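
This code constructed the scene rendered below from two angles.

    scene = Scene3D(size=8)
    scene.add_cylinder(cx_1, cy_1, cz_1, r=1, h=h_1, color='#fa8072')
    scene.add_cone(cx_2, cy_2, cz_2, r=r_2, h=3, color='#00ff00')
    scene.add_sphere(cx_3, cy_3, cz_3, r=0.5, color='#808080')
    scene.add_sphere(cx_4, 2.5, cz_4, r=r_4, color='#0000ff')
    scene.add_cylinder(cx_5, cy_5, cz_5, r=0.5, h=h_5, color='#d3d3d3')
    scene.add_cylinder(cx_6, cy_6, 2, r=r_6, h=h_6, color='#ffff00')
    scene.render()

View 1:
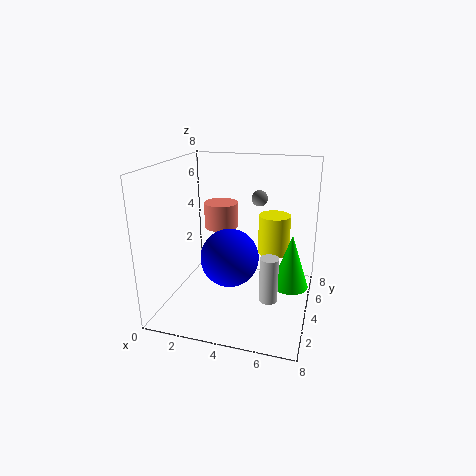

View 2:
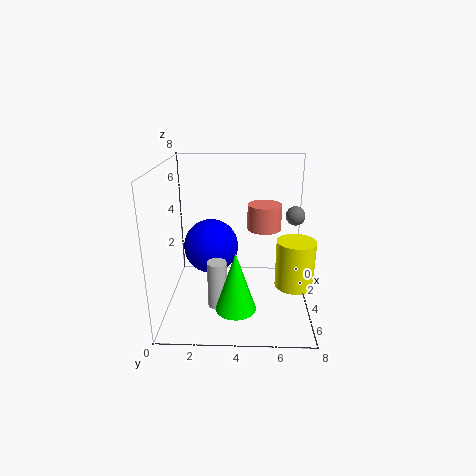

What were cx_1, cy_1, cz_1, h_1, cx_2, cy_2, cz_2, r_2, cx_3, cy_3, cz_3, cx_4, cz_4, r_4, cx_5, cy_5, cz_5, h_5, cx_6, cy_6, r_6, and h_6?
cx_1 = 2.5, cy_1 = 5.5, cz_1 = 4, h_1 = 1.5, cx_2 = 7, cy_2 = 4, cz_2 = 1.5, r_2 = 1, cx_3 = 4.5, cy_3 = 7, cz_3 = 5.5, cx_4 = 4, cz_4 = 3.5, r_4 = 1.5, cx_5 = 6, cy_5 = 3, cz_5 = 1, h_5 = 2.5, cx_6 = 5.5, cy_6 = 7, r_6 = 1, h_6 = 2.5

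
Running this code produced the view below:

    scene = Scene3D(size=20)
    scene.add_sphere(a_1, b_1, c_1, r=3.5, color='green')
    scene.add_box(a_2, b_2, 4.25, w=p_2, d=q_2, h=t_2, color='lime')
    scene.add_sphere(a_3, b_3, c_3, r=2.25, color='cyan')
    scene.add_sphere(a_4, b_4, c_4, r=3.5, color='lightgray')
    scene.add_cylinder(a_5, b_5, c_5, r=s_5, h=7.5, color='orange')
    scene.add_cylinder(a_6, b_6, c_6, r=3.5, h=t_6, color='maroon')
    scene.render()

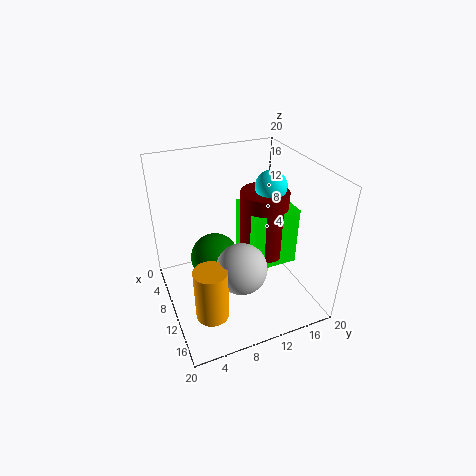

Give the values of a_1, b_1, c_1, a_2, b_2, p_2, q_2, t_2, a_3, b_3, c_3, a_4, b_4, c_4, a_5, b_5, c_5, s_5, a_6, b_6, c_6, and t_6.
a_1 = 7.75; b_1 = 7.25; c_1 = 6; a_2 = 4.5; b_2 = 12; p_2 = 6.75; q_2 = 7; t_2 = 8.75; a_3 = 8.25; b_3 = 15.75; c_3 = 16; a_4 = 13; b_4 = 9.25; c_4 = 7; a_5 = 14; b_5 = 4.5; c_5 = 1.25; s_5 = 2.25; a_6 = 8; b_6 = 15; c_6 = 5.25; t_6 = 10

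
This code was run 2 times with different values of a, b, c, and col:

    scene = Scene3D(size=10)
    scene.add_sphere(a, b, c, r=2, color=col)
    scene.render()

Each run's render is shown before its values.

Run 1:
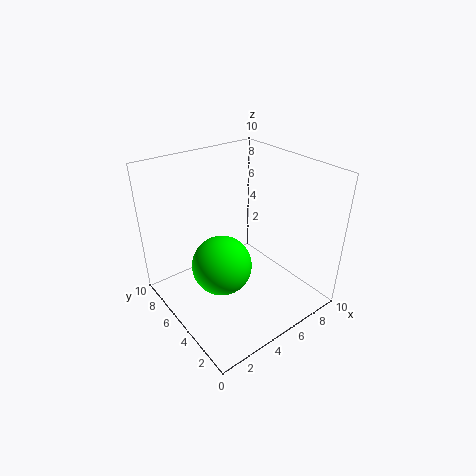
a = 3.25
b = 4.5
c = 3.75
col = 'lime'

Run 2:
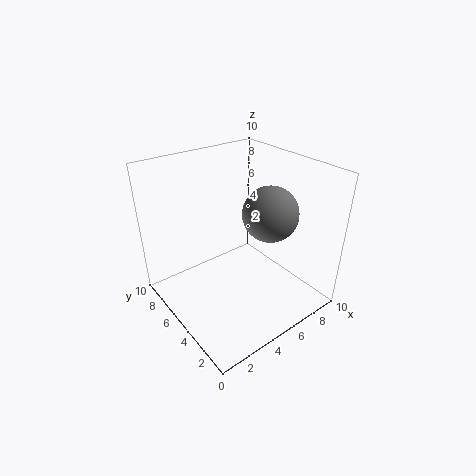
a = 7.5
b = 4.5
c = 6.25
col = 'gray'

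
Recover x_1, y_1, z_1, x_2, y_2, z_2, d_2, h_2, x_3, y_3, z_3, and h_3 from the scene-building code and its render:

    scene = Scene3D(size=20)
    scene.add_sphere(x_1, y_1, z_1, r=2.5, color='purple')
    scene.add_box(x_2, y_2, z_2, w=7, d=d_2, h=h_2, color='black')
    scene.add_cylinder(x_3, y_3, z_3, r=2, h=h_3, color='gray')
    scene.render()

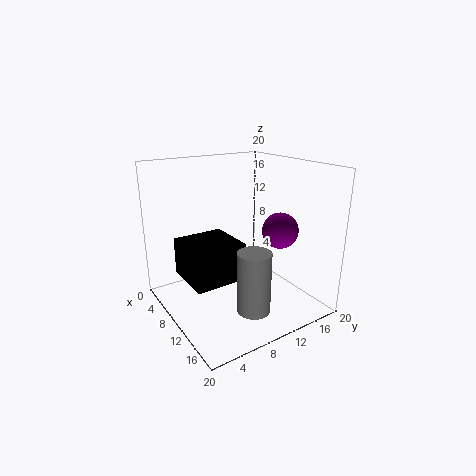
x_1 = 13, y_1 = 15, z_1 = 11, x_2 = 6.5, y_2 = 2, z_2 = 5.5, d_2 = 7, h_2 = 5, x_3 = 18, y_3 = 7, z_3 = 4, h_3 = 7.5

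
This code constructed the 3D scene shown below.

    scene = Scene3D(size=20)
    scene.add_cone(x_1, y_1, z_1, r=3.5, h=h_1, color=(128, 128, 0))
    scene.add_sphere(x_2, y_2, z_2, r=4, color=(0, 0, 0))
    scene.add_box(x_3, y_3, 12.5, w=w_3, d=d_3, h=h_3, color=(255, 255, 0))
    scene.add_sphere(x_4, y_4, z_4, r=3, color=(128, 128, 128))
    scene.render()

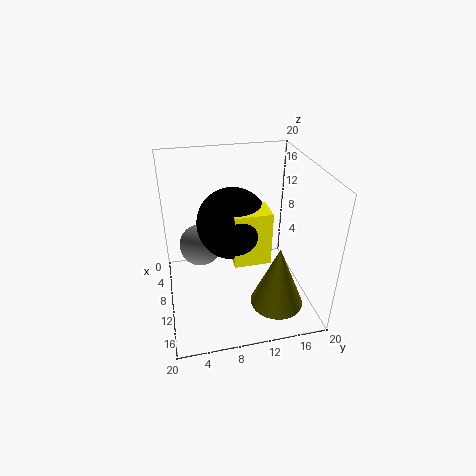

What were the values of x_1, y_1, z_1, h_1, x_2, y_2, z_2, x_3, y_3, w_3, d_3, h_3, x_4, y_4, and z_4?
x_1 = 16, y_1 = 14, z_1 = 3, h_1 = 8.5, x_2 = 16, y_2 = 8, z_2 = 16, x_3 = 16.5, y_3 = 7.5, w_3 = 3, d_3 = 4, h_3 = 6, x_4 = 7.5, y_4 = 5, z_4 = 8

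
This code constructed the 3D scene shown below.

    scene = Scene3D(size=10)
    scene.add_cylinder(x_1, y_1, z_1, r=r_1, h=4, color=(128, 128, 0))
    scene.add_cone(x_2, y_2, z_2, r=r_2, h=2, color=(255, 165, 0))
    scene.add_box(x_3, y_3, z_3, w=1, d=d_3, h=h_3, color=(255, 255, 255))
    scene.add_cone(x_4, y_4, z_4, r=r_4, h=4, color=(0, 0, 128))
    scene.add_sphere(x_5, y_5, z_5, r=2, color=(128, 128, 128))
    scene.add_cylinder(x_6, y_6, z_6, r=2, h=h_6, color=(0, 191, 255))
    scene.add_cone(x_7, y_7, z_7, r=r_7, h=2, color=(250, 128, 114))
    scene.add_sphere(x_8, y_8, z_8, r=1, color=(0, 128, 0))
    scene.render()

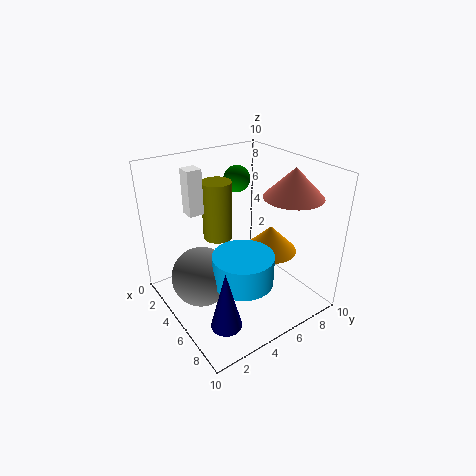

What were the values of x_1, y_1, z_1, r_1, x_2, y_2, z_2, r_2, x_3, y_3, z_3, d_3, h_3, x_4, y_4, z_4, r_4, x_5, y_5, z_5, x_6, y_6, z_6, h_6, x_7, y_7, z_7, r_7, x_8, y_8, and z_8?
x_1 = 4, y_1 = 4, z_1 = 5, r_1 = 1, x_2 = 5, y_2 = 8, z_2 = 3, r_2 = 2, x_3 = 3, y_3 = 2, z_3 = 7, d_3 = 1, h_3 = 3, x_4 = 8, y_4 = 2, z_4 = 1, r_4 = 1, x_5 = 5, y_5 = 2, z_5 = 3, x_6 = 7, y_6 = 4, z_6 = 3, h_6 = 2, x_7 = 7, y_7 = 8, z_7 = 8, r_7 = 2, x_8 = 2, y_8 = 7, z_8 = 8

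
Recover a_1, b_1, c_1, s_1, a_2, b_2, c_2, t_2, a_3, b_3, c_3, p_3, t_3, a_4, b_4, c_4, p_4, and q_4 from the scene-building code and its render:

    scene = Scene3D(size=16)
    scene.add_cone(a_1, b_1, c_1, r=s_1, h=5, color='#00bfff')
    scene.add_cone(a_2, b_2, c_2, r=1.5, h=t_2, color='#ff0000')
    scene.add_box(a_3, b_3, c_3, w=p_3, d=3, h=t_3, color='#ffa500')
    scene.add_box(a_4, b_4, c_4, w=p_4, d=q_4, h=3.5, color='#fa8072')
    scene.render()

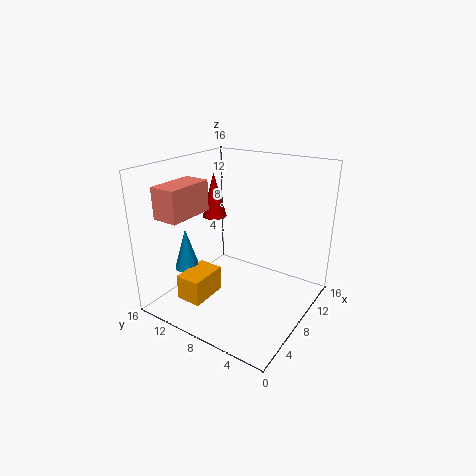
a_1 = 6.5
b_1 = 14.5
c_1 = 3
s_1 = 1.5
a_2 = 11
b_2 = 13.5
c_2 = 8.5
t_2 = 5.5
a_3 = 3.5
b_3 = 10.5
c_3 = 0.5
p_3 = 4.5
t_3 = 3
a_4 = 2.5
b_4 = 12
c_4 = 10.5
p_4 = 5.5
q_4 = 3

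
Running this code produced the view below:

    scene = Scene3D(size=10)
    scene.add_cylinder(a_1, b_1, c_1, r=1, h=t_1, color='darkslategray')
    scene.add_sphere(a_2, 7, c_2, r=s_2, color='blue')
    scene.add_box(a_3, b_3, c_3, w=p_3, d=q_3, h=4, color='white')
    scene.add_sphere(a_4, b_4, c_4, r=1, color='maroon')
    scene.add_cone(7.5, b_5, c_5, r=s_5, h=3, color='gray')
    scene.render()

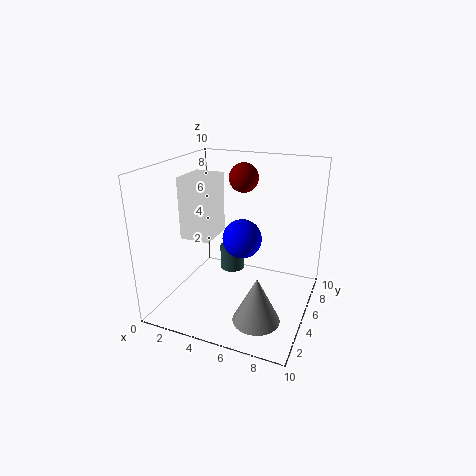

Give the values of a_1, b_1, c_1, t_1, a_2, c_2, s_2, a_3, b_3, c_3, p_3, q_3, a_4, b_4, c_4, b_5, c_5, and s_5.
a_1 = 3
b_1 = 8.5
c_1 = 0.5
t_1 = 2
a_2 = 4.5
c_2 = 4
s_2 = 1.5
a_3 = 2
b_3 = 2.5
c_3 = 5.5
p_3 = 2
q_3 = 2.5
a_4 = 5
b_4 = 6
c_4 = 9
b_5 = 2
c_5 = 1
s_5 = 1.5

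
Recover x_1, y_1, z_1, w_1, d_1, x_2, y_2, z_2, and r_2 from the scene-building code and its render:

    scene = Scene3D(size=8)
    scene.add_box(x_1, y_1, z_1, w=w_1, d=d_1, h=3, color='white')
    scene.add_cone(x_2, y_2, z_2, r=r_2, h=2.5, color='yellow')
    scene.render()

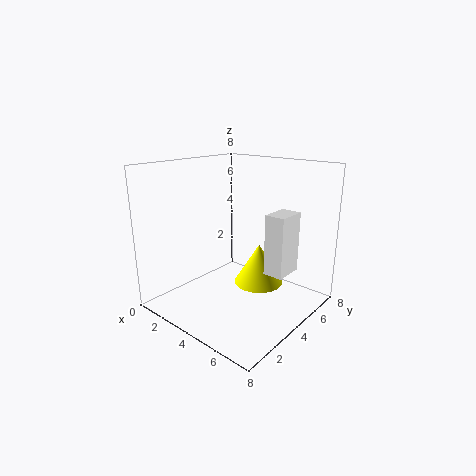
x_1 = 6.5, y_1 = 3, z_1 = 3, w_1 = 1, d_1 = 1.5, x_2 = 4, y_2 = 6, z_2 = 0.5, r_2 = 1.5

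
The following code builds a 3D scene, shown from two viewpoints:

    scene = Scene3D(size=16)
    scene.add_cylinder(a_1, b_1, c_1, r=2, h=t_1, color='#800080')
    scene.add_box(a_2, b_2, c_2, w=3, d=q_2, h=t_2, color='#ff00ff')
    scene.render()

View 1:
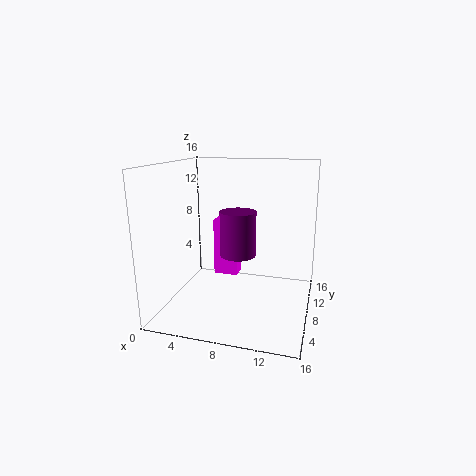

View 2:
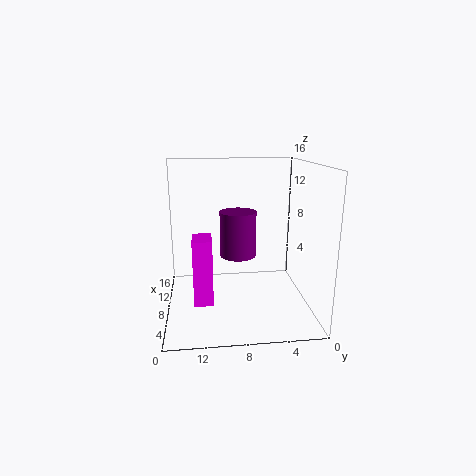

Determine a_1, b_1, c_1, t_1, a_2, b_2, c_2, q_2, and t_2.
a_1 = 8, b_1 = 8, c_1 = 6, t_1 = 5, a_2 = 4, b_2 = 11, c_2 = 2, q_2 = 2, t_2 = 7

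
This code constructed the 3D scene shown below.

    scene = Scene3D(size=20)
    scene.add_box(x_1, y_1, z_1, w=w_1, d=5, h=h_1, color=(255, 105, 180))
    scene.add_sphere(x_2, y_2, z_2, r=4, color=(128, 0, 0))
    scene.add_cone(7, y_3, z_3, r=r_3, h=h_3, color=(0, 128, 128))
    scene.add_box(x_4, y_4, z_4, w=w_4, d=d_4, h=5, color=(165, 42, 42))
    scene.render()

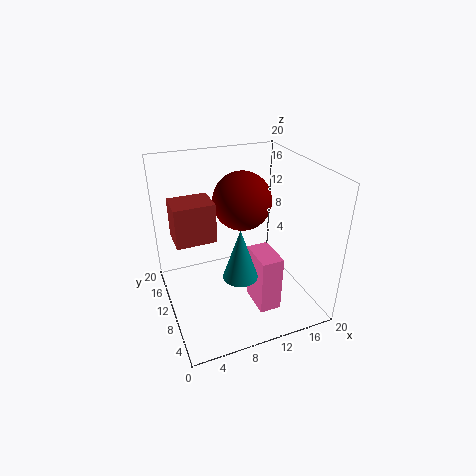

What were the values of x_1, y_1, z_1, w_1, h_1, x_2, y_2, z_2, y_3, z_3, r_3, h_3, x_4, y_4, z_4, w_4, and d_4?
x_1 = 11
y_1 = 4
z_1 = 1
w_1 = 3
h_1 = 8
x_2 = 11
y_2 = 11
z_2 = 15
y_3 = 2
z_3 = 10
r_3 = 2
h_3 = 6
x_4 = 1
y_4 = 7
z_4 = 12
w_4 = 5
d_4 = 4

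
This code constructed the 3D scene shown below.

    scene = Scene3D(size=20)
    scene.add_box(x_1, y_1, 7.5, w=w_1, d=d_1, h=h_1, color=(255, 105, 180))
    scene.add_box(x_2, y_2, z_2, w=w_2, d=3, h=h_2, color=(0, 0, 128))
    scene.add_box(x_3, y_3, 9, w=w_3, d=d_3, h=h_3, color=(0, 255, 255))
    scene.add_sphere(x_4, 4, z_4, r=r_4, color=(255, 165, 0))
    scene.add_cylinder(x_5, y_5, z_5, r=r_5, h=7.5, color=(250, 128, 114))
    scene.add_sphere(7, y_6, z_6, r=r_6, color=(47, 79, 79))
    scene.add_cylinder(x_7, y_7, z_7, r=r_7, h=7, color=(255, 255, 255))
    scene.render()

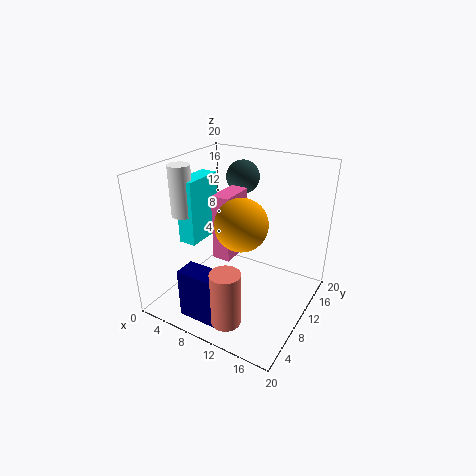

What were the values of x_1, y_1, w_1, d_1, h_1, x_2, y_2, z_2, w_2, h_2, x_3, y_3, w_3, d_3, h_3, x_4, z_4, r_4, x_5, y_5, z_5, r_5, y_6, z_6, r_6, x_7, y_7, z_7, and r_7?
x_1 = 7.5
y_1 = 7.5
w_1 = 2.5
d_1 = 5
h_1 = 9
x_2 = 5.5
y_2 = 2
z_2 = 0.5
w_2 = 7
h_2 = 7
x_3 = 2.5
y_3 = 6.5
w_3 = 2.5
d_3 = 6
h_3 = 9
x_4 = 14
z_4 = 15.5
r_4 = 3
x_5 = 12
y_5 = 3.5
z_5 = 1
r_5 = 2
y_6 = 16.5
z_6 = 16.5
r_6 = 2.5
x_7 = 3
y_7 = 7
z_7 = 13
r_7 = 1.5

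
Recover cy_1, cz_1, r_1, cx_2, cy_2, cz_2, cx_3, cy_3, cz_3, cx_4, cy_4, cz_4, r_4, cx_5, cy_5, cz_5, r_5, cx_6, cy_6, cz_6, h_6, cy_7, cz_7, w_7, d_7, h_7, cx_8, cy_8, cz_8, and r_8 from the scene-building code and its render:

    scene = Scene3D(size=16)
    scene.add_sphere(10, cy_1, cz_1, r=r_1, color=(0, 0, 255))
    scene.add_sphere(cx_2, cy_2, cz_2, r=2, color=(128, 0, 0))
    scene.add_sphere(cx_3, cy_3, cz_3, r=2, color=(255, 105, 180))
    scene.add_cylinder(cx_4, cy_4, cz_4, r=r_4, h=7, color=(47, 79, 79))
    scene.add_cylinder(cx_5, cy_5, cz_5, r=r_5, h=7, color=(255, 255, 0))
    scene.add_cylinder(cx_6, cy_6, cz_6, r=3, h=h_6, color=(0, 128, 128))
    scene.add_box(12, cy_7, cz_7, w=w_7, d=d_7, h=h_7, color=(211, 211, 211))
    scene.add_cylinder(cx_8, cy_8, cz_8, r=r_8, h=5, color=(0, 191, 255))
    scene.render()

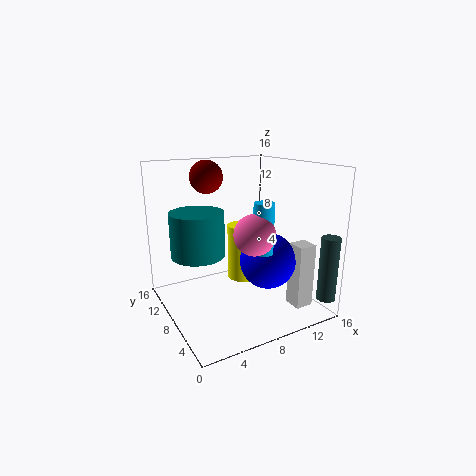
cy_1 = 5
cz_1 = 6
r_1 = 3
cx_2 = 7
cy_2 = 14
cz_2 = 14
cx_3 = 7
cy_3 = 3
cz_3 = 10
cx_4 = 15
cy_4 = 1
cz_4 = 2
r_4 = 1
cx_5 = 11
cy_5 = 12
cz_5 = 1
r_5 = 2
cx_6 = 4
cy_6 = 10
cz_6 = 6
h_6 = 5
cy_7 = 2
cz_7 = 1
w_7 = 2
d_7 = 2
h_7 = 7
cx_8 = 8
cy_8 = 3
cz_8 = 8
r_8 = 1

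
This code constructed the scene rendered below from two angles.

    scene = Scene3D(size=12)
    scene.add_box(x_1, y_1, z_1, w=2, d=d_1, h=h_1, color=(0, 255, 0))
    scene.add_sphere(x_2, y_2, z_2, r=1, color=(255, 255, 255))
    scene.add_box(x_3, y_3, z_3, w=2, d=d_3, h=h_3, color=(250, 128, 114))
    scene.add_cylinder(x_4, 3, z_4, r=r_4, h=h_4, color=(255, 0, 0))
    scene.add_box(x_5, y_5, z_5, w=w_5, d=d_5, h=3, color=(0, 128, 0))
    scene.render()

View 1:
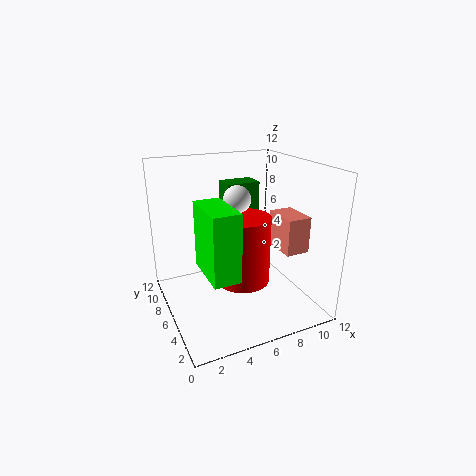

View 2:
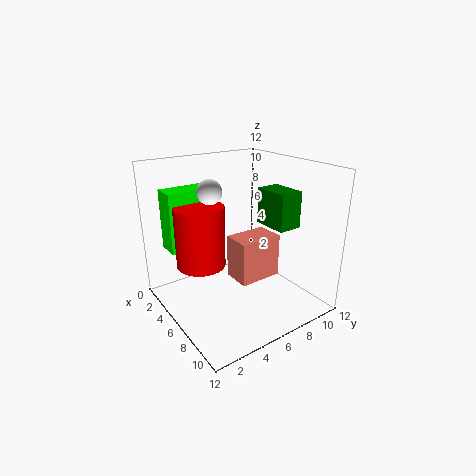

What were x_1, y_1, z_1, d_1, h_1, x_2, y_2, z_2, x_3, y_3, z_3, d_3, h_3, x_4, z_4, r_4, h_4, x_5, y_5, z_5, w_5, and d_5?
x_1 = 2; y_1 = 1; z_1 = 5; d_1 = 4; h_1 = 5; x_2 = 5; y_2 = 4; z_2 = 10; x_3 = 9; y_3 = 3; z_3 = 5; d_3 = 3; h_3 = 3; x_4 = 5; z_4 = 4; r_4 = 2; h_4 = 5; x_5 = 6; y_5 = 8; z_5 = 7; w_5 = 3; d_5 = 2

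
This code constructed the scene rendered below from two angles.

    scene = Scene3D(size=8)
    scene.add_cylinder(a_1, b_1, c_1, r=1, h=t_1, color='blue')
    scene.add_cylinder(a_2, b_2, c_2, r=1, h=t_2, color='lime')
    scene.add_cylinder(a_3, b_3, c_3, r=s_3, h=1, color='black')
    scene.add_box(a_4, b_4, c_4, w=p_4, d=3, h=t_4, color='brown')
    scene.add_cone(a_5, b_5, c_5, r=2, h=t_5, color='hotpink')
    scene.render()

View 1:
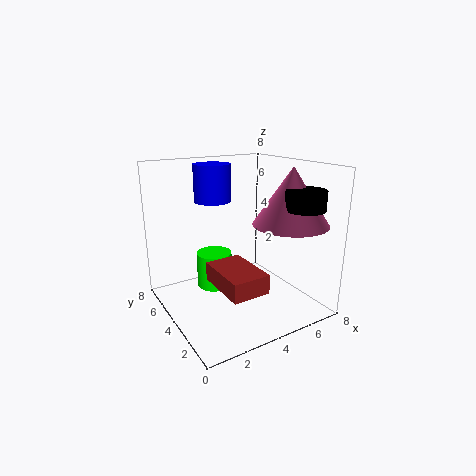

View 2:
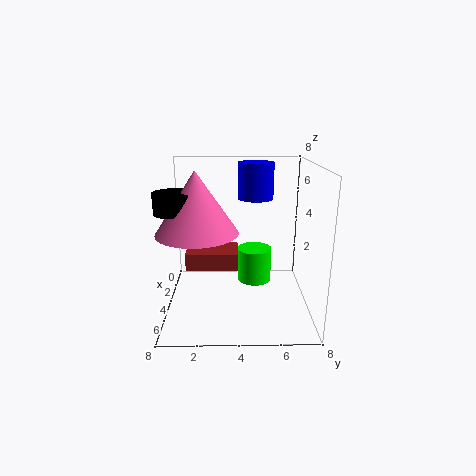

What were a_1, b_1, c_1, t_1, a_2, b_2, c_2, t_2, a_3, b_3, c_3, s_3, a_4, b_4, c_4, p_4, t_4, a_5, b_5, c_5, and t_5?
a_1 = 3, b_1 = 5, c_1 = 6, t_1 = 2, a_2 = 3, b_2 = 5, c_2 = 1, t_2 = 2, a_3 = 6, b_3 = 1, c_3 = 6, s_3 = 1, a_4 = 2, b_4 = 1, c_4 = 2, p_4 = 2, t_4 = 1, a_5 = 6, b_5 = 2, c_5 = 5, t_5 = 3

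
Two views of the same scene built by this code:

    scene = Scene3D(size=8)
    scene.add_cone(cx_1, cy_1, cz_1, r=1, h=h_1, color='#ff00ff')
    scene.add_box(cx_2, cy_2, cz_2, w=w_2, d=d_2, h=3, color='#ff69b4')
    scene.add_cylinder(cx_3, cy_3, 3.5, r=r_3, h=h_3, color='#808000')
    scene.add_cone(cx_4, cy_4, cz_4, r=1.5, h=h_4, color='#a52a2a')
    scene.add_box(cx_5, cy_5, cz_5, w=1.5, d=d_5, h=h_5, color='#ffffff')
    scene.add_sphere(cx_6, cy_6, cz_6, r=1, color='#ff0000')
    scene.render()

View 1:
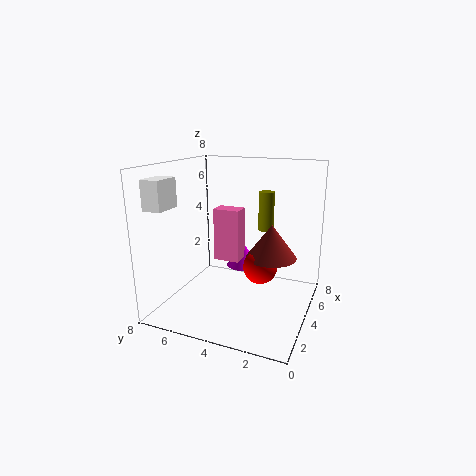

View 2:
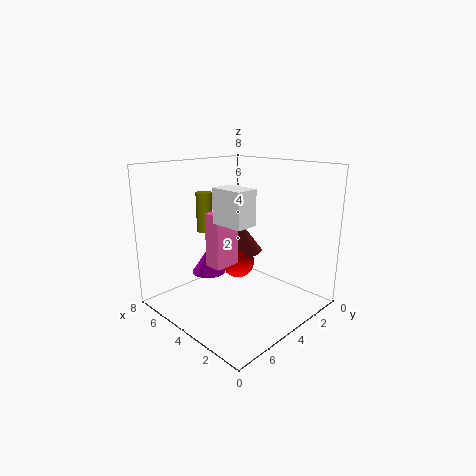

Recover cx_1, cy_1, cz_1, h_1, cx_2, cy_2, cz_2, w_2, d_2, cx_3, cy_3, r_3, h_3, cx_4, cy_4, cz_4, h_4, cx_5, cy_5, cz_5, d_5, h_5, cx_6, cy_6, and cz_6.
cx_1 = 6; cy_1 = 4.5; cz_1 = 1.5; h_1 = 1.5; cx_2 = 4; cy_2 = 4; cz_2 = 2.5; w_2 = 1; d_2 = 1.5; cx_3 = 7.5; cy_3 = 3.5; r_3 = 0.5; h_3 = 2.5; cx_4 = 5.5; cy_4 = 2.5; cz_4 = 2.5; h_4 = 2; cx_5 = 0.5; cy_5 = 6.5; cz_5 = 6; d_5 = 1; h_5 = 1.5; cx_6 = 5; cy_6 = 3; cz_6 = 2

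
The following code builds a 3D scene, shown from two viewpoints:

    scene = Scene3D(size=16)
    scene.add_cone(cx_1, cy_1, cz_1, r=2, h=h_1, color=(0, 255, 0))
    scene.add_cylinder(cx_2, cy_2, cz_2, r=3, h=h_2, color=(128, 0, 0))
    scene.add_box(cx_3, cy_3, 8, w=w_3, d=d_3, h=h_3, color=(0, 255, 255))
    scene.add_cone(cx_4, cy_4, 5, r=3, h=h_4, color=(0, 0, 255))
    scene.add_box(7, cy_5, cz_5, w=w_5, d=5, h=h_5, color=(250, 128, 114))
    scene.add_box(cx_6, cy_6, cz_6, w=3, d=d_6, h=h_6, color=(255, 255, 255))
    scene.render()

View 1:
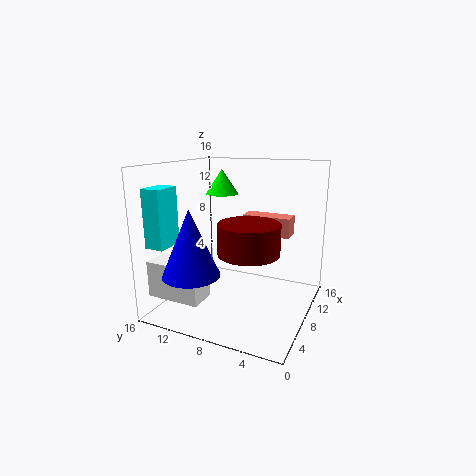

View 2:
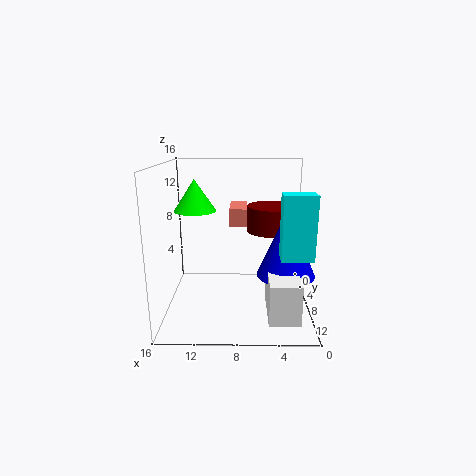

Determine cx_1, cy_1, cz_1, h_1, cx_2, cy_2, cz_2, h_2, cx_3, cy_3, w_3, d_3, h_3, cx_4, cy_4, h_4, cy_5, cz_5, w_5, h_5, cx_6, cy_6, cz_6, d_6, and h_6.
cx_1 = 12
cy_1 = 12
cz_1 = 12
h_1 = 3
cx_2 = 4
cy_2 = 5
cz_2 = 8
h_2 = 3
cx_3 = 1
cy_3 = 13
w_3 = 3
d_3 = 2
h_3 = 6
cx_4 = 3
cy_4 = 11
h_4 = 7
cy_5 = 2
cz_5 = 9
w_5 = 2
h_5 = 2
cx_6 = 2
cy_6 = 10
cz_6 = 2
d_6 = 6
h_6 = 4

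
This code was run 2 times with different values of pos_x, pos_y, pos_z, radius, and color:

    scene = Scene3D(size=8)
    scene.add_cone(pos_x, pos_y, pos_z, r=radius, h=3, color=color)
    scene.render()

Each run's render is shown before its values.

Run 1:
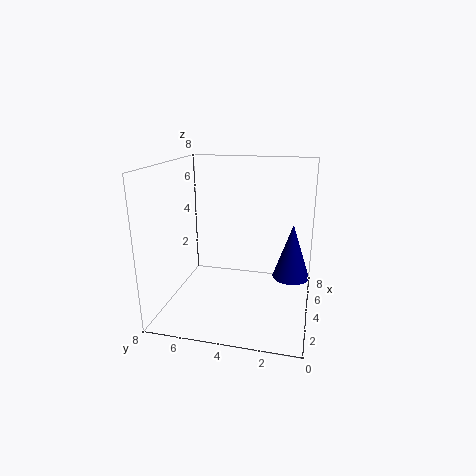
pos_x = 4
pos_y = 1
pos_z = 2
radius = 1
color = 'navy'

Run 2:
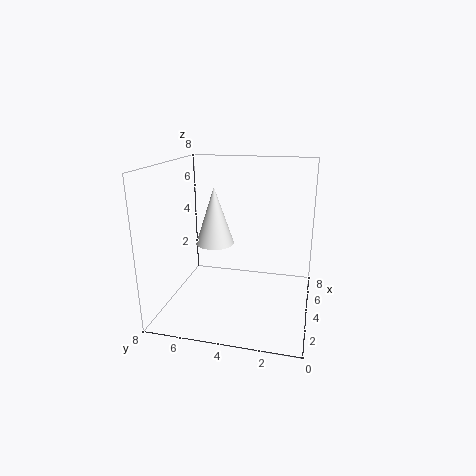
pos_x = 3
pos_y = 5
pos_z = 4
radius = 1
color = 'white'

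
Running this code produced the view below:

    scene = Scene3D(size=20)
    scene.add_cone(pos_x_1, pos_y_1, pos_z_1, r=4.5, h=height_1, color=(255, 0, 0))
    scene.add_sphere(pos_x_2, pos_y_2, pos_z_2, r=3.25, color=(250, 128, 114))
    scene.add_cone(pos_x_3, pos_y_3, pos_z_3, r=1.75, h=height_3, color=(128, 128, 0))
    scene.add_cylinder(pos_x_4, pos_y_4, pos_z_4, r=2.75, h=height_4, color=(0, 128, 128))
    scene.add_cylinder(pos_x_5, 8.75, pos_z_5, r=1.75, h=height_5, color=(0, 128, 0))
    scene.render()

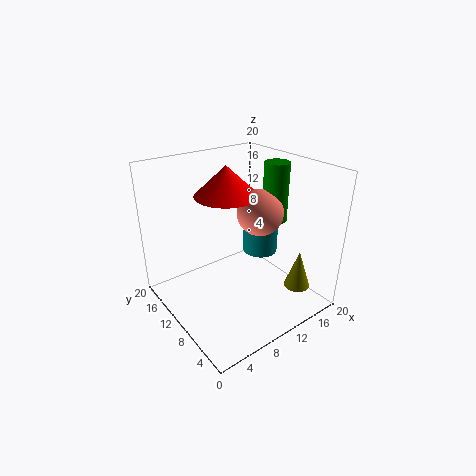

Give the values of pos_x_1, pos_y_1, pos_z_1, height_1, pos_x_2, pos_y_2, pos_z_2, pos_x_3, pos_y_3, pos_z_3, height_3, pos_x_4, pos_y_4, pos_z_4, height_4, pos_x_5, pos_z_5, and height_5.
pos_x_1 = 10.25, pos_y_1 = 13, pos_z_1 = 15.25, height_1 = 4.25, pos_x_2 = 13.25, pos_y_2 = 9.25, pos_z_2 = 13.25, pos_x_3 = 15, pos_y_3 = 3, pos_z_3 = 4, height_3 = 5.25, pos_x_4 = 17, pos_y_4 = 13.25, pos_z_4 = 4.25, height_4 = 5, pos_x_5 = 15.5, pos_z_5 = 11.75, height_5 = 8.25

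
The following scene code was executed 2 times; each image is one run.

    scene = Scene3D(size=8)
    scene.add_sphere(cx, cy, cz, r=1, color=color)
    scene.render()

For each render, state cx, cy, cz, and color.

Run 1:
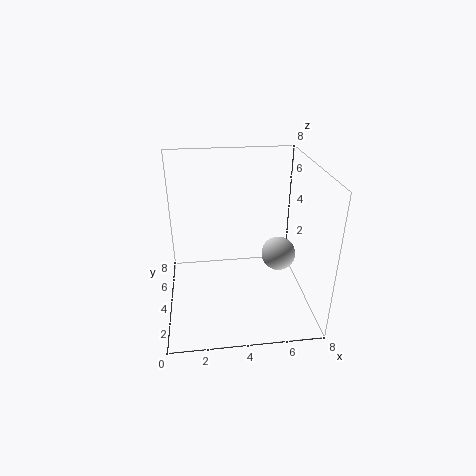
cx = 6.5
cy = 4.5
cz = 2.5
color = 'lightgray'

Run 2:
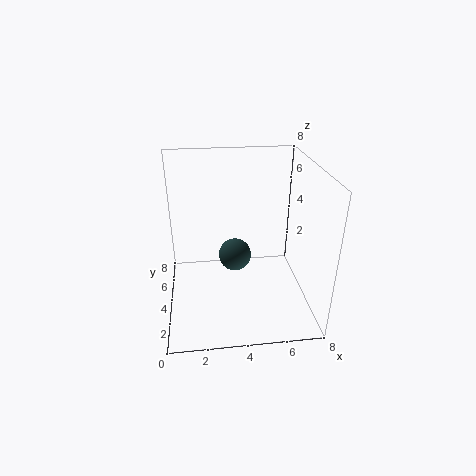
cx = 4
cy = 5.5
cz = 2
color = 'darkslategray'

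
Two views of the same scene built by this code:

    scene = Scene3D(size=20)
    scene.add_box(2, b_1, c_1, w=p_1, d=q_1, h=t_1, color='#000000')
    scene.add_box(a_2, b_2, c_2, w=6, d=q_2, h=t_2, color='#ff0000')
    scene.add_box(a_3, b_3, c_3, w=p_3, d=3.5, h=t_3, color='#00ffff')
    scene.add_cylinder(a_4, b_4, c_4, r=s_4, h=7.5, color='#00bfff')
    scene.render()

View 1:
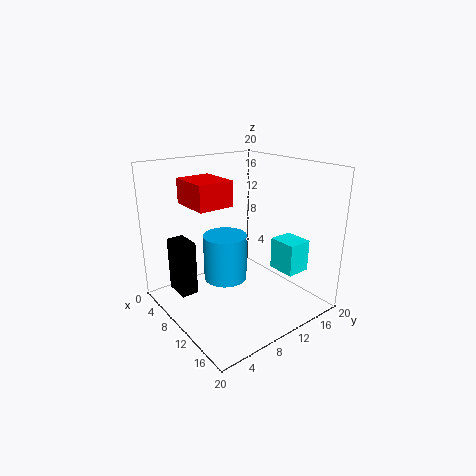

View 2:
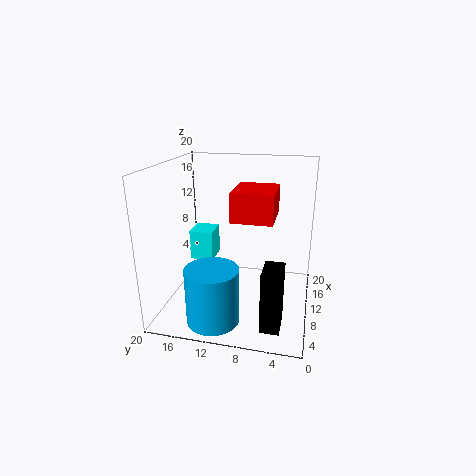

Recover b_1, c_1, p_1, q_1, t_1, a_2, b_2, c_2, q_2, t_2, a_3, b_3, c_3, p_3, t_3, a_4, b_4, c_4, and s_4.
b_1 = 3; c_1 = 1; p_1 = 4; q_1 = 2.5; t_1 = 8; a_2 = 3.5; b_2 = 4.5; c_2 = 14.5; q_2 = 5; t_2 = 3.5; a_3 = 12; b_3 = 14.5; c_3 = 5; p_3 = 4; t_3 = 4.5; a_4 = 4; b_4 = 12; c_4 = 0.5; s_4 = 3.5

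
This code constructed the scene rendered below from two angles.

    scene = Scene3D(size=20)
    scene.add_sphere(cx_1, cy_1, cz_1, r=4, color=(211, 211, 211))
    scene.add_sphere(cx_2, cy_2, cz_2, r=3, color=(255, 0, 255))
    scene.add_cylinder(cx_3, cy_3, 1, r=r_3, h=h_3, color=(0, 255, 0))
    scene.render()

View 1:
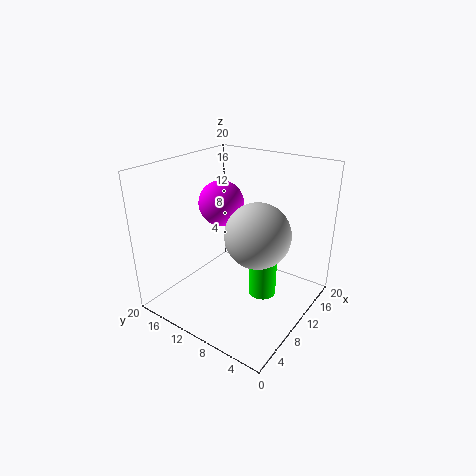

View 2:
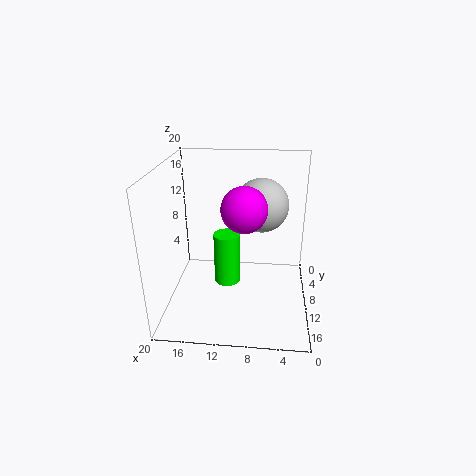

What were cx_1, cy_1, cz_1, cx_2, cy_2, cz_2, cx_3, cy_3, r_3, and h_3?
cx_1 = 7, cy_1 = 5, cz_1 = 13, cx_2 = 9, cy_2 = 12, cz_2 = 15, cx_3 = 12, cy_3 = 7, r_3 = 2, h_3 = 8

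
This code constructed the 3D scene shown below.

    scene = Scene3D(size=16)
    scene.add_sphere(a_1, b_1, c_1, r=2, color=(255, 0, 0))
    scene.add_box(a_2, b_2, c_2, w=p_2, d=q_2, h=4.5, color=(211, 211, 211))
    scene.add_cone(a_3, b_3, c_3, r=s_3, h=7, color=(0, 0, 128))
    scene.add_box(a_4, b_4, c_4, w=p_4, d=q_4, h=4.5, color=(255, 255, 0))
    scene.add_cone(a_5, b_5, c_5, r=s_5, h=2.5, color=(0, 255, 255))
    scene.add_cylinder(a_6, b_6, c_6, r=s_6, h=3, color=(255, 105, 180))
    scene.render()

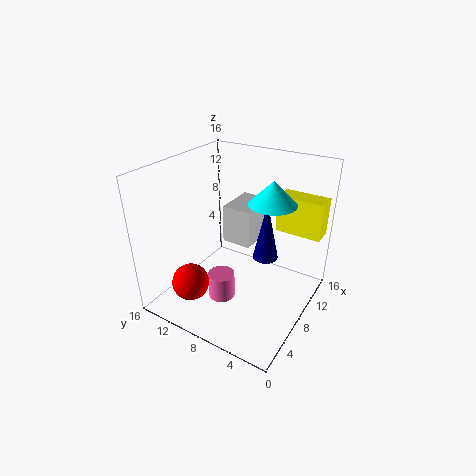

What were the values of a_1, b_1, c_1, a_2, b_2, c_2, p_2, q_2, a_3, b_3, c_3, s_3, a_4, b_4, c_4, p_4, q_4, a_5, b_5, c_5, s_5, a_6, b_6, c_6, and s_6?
a_1 = 3; b_1 = 11; c_1 = 4; a_2 = 9.5; b_2 = 7.5; c_2 = 6; p_2 = 5; q_2 = 3.5; a_3 = 11; b_3 = 6; c_3 = 4.5; s_3 = 1.5; a_4 = 13.5; b_4 = 0.5; c_4 = 7; p_4 = 2.5; q_4 = 5.5; a_5 = 9; b_5 = 4.5; c_5 = 12.5; s_5 = 2.5; a_6 = 6; b_6 = 9; c_6 = 1; s_6 = 1.5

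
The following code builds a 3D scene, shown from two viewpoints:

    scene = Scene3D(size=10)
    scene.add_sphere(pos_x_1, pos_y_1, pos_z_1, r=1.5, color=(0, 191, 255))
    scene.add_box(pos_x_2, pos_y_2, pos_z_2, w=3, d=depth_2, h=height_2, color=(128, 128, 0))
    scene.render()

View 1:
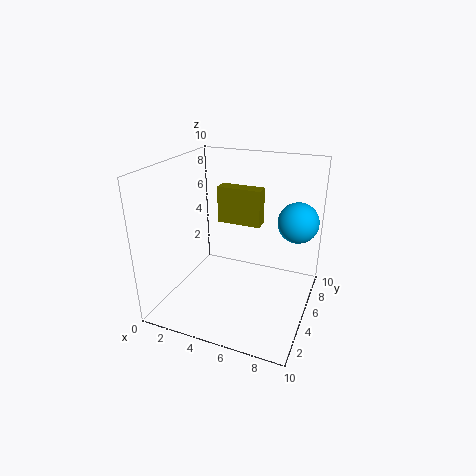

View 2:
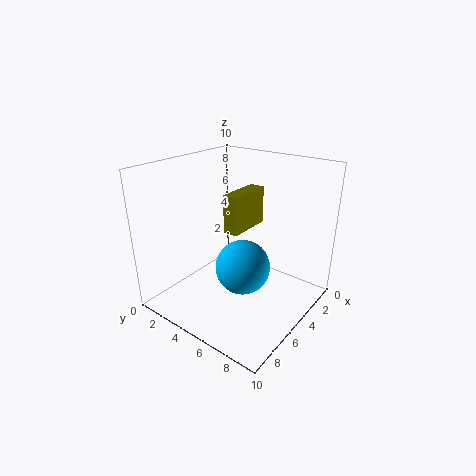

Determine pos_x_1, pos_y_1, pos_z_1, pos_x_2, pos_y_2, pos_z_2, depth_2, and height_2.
pos_x_1 = 8.5, pos_y_1 = 8, pos_z_1 = 5.5, pos_x_2 = 3.5, pos_y_2 = 5, pos_z_2 = 6, depth_2 = 1, height_2 = 2.5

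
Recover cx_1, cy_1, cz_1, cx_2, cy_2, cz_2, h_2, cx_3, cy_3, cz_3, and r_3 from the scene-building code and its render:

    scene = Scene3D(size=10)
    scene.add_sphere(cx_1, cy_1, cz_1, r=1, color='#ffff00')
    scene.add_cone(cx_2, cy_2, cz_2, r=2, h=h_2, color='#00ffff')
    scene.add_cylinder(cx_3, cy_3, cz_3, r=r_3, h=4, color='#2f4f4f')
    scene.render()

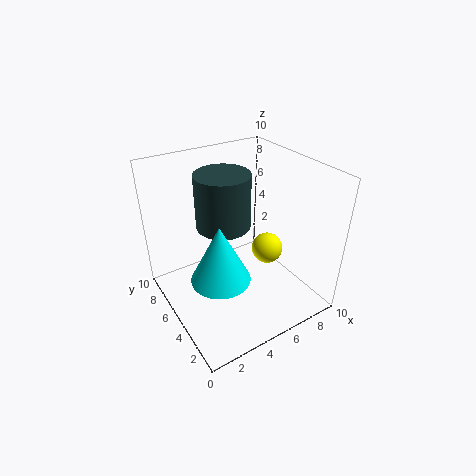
cx_1 = 6; cy_1 = 3; cz_1 = 5; cx_2 = 3; cy_2 = 4; cz_2 = 3; h_2 = 4; cx_3 = 5; cy_3 = 7; cz_3 = 5; r_3 = 2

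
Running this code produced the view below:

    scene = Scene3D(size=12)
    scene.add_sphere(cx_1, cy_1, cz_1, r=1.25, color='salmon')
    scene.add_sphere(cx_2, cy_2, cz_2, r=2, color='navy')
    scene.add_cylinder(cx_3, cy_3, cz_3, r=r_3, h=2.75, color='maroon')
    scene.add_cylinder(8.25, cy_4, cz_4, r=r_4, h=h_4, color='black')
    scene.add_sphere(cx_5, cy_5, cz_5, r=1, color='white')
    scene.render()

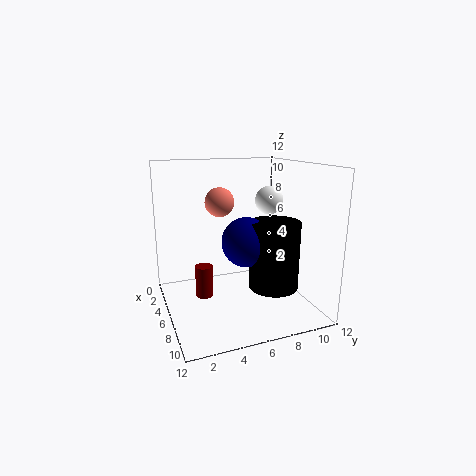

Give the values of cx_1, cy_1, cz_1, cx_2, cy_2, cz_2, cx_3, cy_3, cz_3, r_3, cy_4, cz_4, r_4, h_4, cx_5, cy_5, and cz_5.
cx_1 = 4.25; cy_1 = 5; cz_1 = 8.75; cx_2 = 7.25; cy_2 = 6.25; cz_2 = 6; cx_3 = 5; cy_3 = 3.25; cz_3 = 0.75; r_3 = 0.75; cy_4 = 8.25; cz_4 = 2.25; r_4 = 2; h_4 = 5.5; cx_5 = 9.5; cy_5 = 7; cz_5 = 9.75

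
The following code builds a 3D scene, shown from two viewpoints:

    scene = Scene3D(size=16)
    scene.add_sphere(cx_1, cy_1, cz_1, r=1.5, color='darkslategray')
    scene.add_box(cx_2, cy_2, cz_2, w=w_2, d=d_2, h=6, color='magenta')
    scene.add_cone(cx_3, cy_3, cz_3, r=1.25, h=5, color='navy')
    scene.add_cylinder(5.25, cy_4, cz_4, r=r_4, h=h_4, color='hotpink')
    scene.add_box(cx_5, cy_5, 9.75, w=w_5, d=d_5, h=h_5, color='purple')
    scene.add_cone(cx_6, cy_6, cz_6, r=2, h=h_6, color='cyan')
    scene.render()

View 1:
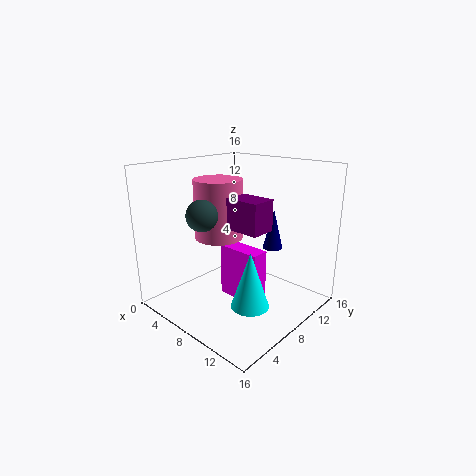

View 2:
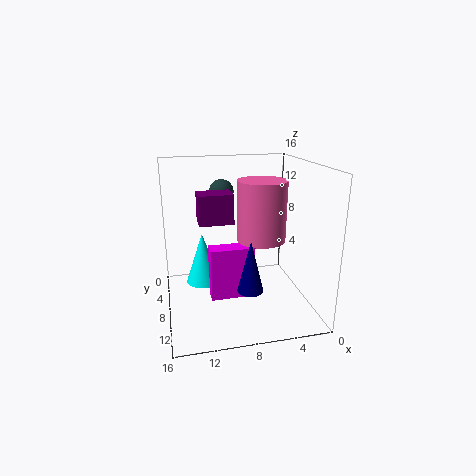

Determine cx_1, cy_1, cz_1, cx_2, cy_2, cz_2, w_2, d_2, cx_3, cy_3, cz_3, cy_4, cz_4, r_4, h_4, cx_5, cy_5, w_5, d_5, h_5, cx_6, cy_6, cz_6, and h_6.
cx_1 = 8.75
cy_1 = 2.25
cz_1 = 12
cx_2 = 6.25
cy_2 = 7
cz_2 = 1
w_2 = 5
d_2 = 2
cx_3 = 8.25
cy_3 = 14.25
cz_3 = 5
cy_4 = 7.75
cz_4 = 7.5
r_4 = 2.75
h_4 = 6.75
cx_5 = 8.5
cy_5 = 5.75
w_5 = 3.75
d_5 = 2.75
h_5 = 3.25
cx_6 = 11.75
cy_6 = 5.75
cz_6 = 2
h_6 = 6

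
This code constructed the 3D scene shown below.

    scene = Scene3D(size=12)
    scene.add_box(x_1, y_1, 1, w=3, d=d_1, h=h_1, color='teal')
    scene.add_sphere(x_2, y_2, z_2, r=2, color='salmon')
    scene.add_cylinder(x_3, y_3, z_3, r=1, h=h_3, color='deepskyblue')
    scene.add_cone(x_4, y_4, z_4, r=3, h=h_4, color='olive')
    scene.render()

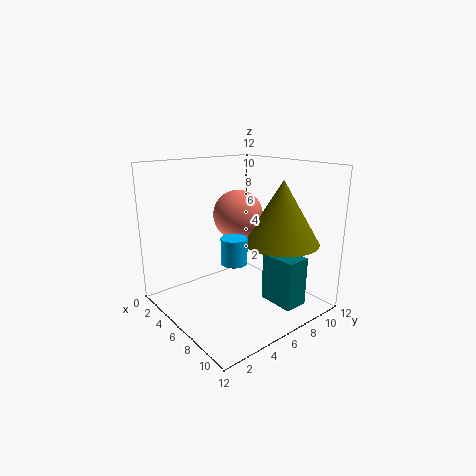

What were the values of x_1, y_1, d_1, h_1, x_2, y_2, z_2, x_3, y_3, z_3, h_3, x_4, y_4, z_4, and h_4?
x_1 = 8
y_1 = 7
d_1 = 2
h_1 = 4
x_2 = 6
y_2 = 6
z_2 = 8
x_3 = 8
y_3 = 4
z_3 = 5
h_3 = 2
x_4 = 9
y_4 = 8
z_4 = 6
h_4 = 5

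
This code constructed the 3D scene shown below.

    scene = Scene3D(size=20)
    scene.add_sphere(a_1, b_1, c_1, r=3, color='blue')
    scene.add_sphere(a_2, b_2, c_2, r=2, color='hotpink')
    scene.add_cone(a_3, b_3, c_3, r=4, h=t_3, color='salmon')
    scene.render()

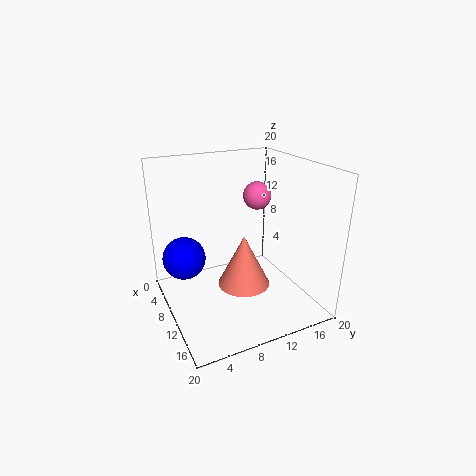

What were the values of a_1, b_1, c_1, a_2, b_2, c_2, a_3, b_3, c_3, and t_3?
a_1 = 7; b_1 = 3; c_1 = 7; a_2 = 8; b_2 = 14; c_2 = 15; a_3 = 8; b_3 = 12; c_3 = 1; t_3 = 8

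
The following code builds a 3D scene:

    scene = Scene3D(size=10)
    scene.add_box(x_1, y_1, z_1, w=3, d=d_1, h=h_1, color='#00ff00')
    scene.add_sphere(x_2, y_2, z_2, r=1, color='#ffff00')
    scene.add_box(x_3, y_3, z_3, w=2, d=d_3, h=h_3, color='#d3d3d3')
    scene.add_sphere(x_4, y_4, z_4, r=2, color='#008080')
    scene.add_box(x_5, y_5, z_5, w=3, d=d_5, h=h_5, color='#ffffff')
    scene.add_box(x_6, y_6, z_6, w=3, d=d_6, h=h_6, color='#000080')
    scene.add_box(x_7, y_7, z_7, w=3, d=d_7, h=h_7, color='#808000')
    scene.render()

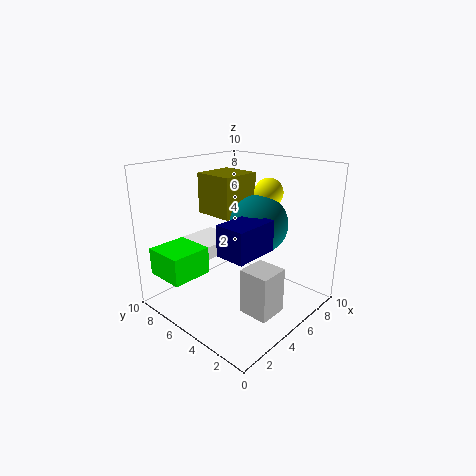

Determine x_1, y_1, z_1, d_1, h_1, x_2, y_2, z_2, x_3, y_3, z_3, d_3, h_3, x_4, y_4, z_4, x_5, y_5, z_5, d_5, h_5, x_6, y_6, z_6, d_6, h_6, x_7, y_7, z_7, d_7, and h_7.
x_1 = 1; y_1 = 7; z_1 = 2; d_1 = 3; h_1 = 2; x_2 = 7; y_2 = 4; z_2 = 8; x_3 = 3; y_3 = 1; z_3 = 1; d_3 = 2; h_3 = 3; x_4 = 6; y_4 = 4; z_4 = 6; x_5 = 4; y_5 = 7; z_5 = 3; d_5 = 3; h_5 = 1; x_6 = 2; y_6 = 2; z_6 = 5; d_6 = 2; h_6 = 2; x_7 = 5; y_7 = 6; z_7 = 6; d_7 = 3; h_7 = 3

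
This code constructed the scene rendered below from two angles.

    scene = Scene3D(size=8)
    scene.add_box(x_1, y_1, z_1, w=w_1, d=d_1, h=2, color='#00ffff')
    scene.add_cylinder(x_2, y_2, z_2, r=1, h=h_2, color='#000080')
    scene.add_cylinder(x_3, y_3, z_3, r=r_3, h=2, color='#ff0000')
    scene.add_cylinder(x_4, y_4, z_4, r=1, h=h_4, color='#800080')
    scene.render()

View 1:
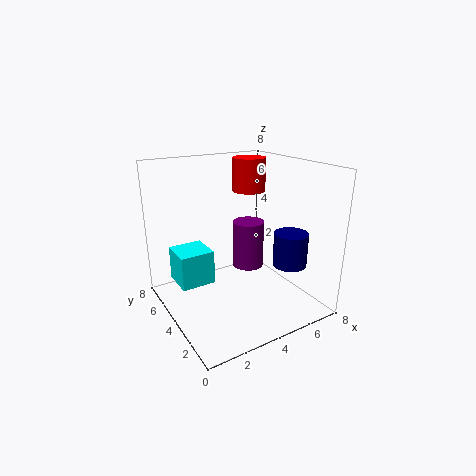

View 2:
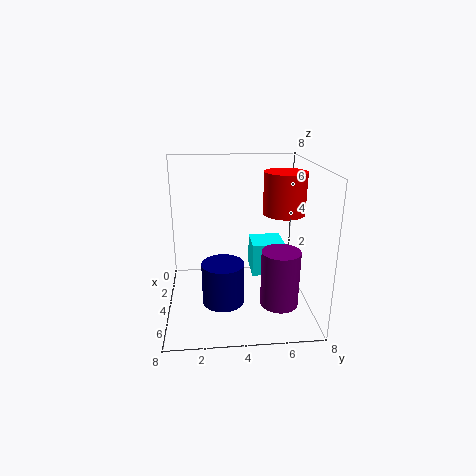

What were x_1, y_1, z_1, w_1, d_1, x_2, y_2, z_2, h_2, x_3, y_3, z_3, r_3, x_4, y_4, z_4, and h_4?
x_1 = 1, y_1 = 5, z_1 = 1, w_1 = 2, d_1 = 2, x_2 = 7, y_2 = 3, z_2 = 2, h_2 = 2, x_3 = 6, y_3 = 6, z_3 = 6, r_3 = 1, x_4 = 6, y_4 = 6, z_4 = 1, h_4 = 3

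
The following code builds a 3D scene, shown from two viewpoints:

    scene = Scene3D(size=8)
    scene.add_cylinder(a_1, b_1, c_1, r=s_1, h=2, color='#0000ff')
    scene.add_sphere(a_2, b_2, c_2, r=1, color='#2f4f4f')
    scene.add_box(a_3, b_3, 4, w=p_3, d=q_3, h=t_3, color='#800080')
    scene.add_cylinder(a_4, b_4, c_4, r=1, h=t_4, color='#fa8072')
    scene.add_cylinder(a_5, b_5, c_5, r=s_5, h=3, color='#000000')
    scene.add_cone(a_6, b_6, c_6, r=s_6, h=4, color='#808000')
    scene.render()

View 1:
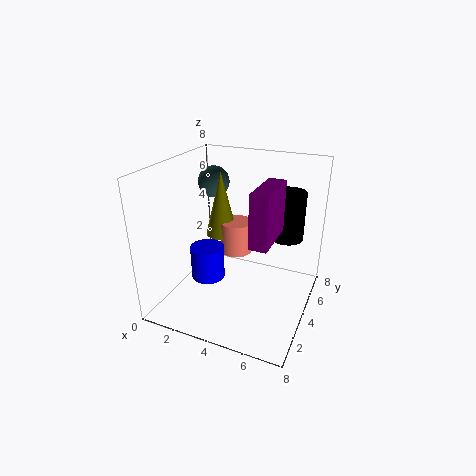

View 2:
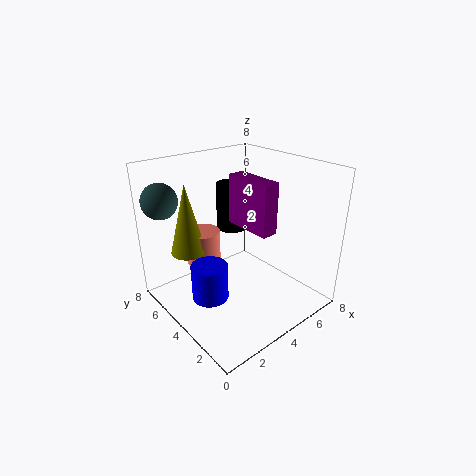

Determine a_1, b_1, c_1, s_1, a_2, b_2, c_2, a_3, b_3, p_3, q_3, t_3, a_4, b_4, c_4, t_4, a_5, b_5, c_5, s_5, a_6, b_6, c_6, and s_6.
a_1 = 2
b_1 = 4
c_1 = 1
s_1 = 1
a_2 = 1
b_2 = 7
c_2 = 6
a_3 = 5
b_3 = 3
p_3 = 1
q_3 = 3
t_3 = 3
a_4 = 3
b_4 = 6
c_4 = 2
t_4 = 2
a_5 = 6
b_5 = 7
c_5 = 3
s_5 = 1
a_6 = 2
b_6 = 6
c_6 = 3
s_6 = 1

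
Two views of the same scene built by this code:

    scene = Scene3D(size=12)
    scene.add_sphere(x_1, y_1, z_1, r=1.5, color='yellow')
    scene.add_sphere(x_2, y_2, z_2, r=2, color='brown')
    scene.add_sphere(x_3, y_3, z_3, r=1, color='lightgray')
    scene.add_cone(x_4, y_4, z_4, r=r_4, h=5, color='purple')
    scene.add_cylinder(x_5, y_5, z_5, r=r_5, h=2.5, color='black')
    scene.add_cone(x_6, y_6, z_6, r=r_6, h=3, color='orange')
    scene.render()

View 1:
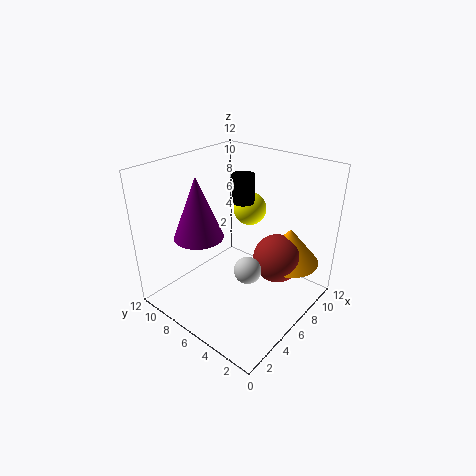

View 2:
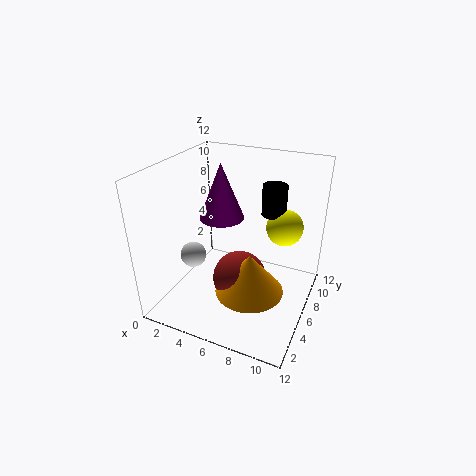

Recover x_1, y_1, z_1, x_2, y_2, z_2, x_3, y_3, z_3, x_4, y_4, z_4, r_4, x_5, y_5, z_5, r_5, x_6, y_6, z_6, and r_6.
x_1 = 9.5; y_1 = 7.5; z_1 = 7; x_2 = 7.5; y_2 = 3; z_2 = 4.5; x_3 = 3.5; y_3 = 3; z_3 = 5.5; x_4 = 3.5; y_4 = 8; z_4 = 6.5; r_4 = 2; x_5 = 8.5; y_5 = 7.5; z_5 = 8; r_5 = 1; x_6 = 8.5; y_6 = 2.5; z_6 = 4; r_6 = 2.5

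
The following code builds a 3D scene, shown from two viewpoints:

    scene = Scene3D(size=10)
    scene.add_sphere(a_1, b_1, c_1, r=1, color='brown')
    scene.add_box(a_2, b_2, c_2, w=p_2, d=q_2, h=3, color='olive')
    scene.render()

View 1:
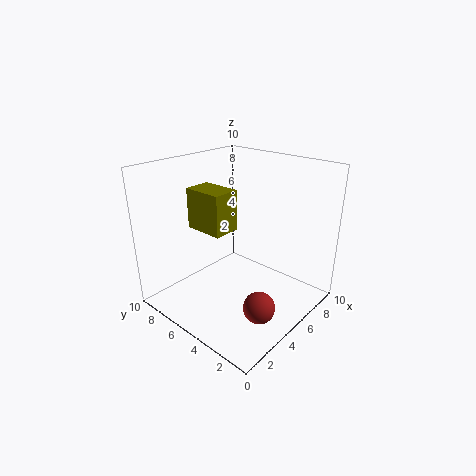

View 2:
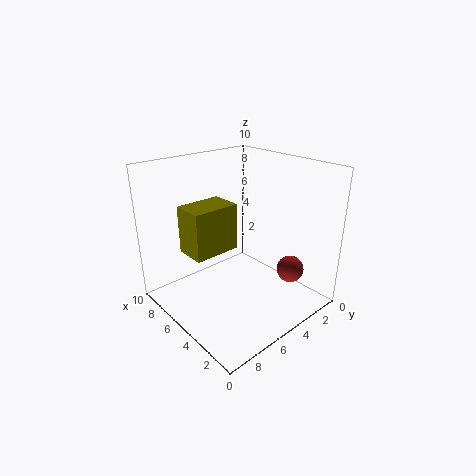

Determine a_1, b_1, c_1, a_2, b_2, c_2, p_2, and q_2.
a_1 = 3; b_1 = 1.5; c_1 = 2; a_2 = 4; b_2 = 6; c_2 = 5; p_2 = 2; q_2 = 3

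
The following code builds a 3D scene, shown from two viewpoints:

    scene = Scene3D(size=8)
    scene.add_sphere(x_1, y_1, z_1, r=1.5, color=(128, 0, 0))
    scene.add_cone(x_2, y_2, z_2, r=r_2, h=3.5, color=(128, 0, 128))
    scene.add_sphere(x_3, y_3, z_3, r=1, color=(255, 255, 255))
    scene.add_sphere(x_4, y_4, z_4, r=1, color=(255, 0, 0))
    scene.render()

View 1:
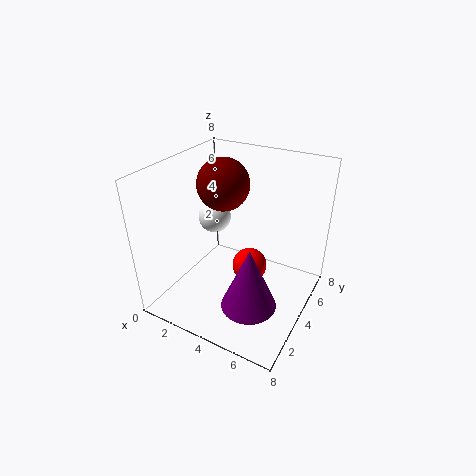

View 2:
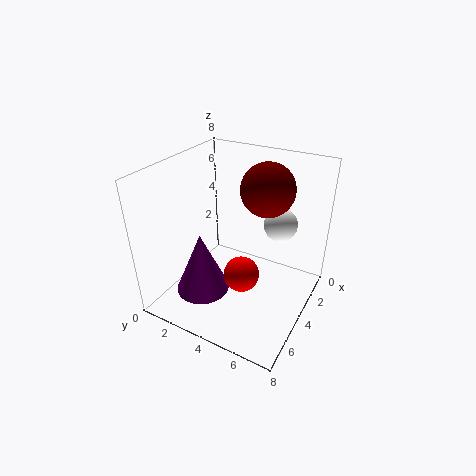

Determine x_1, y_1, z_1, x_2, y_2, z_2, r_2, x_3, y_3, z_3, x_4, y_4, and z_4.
x_1 = 2.5; y_1 = 5; z_1 = 6.5; x_2 = 5.5; y_2 = 2.5; z_2 = 1; r_2 = 1.5; x_3 = 1.5; y_3 = 5.5; z_3 = 4; x_4 = 4.5; y_4 = 4.5; z_4 = 2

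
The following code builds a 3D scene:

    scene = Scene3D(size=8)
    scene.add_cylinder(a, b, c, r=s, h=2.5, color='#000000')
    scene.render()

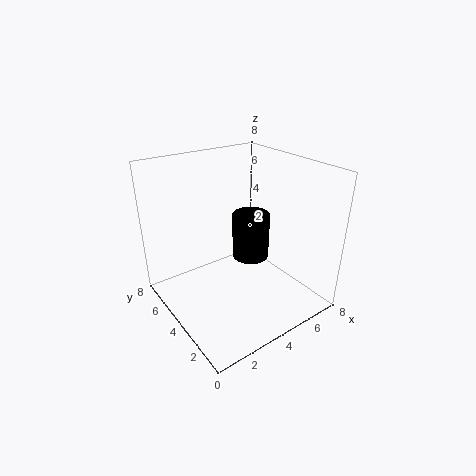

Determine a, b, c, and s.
a = 4.5, b = 3.5, c = 3, s = 1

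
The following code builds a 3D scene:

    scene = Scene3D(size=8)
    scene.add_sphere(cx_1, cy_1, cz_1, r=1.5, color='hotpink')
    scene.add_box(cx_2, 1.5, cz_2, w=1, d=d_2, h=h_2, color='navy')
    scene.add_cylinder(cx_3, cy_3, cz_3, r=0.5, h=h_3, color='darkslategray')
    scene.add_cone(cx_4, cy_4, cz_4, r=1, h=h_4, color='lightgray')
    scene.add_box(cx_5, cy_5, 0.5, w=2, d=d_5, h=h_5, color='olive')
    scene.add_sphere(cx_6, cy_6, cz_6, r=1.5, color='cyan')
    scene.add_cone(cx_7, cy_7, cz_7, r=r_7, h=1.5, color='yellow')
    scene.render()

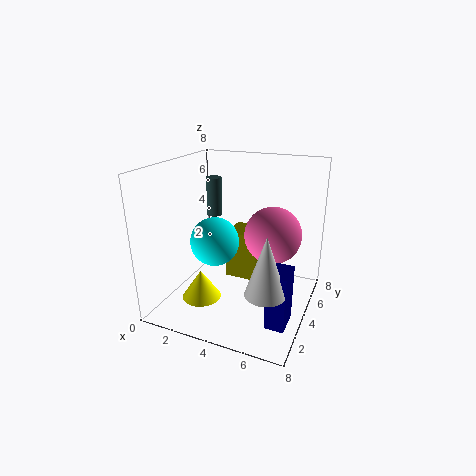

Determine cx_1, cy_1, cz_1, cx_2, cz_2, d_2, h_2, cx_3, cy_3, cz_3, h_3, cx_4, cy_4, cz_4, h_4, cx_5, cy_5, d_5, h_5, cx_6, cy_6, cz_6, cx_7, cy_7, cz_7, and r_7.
cx_1 = 6
cy_1 = 4
cz_1 = 4.5
cx_2 = 6.5
cz_2 = 0.5
d_2 = 1.5
h_2 = 3
cx_3 = 1
cy_3 = 7
cz_3 = 4
h_3 = 2.5
cx_4 = 6.5
cy_4 = 1.5
cz_4 = 2.5
h_4 = 3
cx_5 = 2.5
cy_5 = 5.5
d_5 = 2
h_5 = 3
cx_6 = 2
cy_6 = 5
cz_6 = 3
cx_7 = 3
cy_7 = 1.5
cz_7 = 1.5
r_7 = 1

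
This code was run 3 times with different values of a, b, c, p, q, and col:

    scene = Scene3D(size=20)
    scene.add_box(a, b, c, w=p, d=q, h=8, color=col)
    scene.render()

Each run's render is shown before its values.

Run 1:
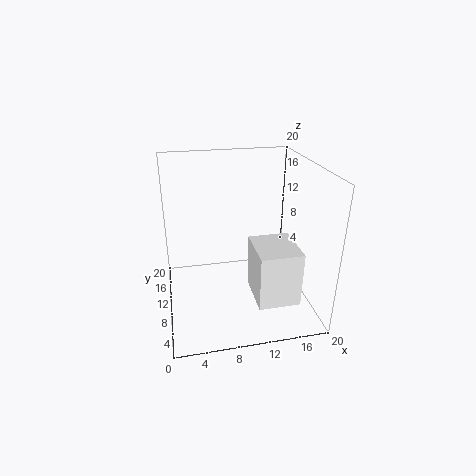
a = 12, b = 5, c = 1, p = 6, q = 7, col = 'white'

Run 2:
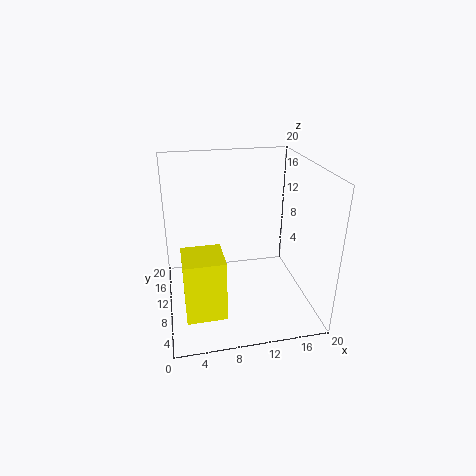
a = 2, b = 2, c = 3, p = 5, q = 5, col = 'yellow'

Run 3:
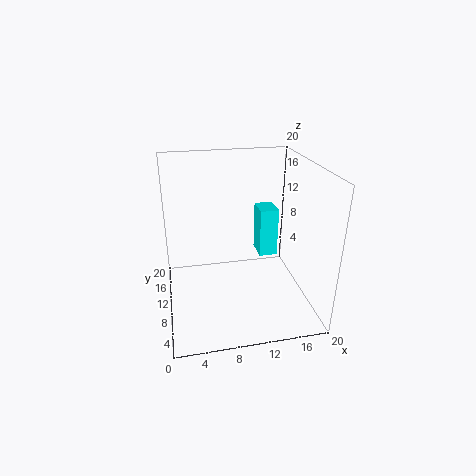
a = 15, b = 16, c = 3, p = 3, q = 4, col = 'cyan'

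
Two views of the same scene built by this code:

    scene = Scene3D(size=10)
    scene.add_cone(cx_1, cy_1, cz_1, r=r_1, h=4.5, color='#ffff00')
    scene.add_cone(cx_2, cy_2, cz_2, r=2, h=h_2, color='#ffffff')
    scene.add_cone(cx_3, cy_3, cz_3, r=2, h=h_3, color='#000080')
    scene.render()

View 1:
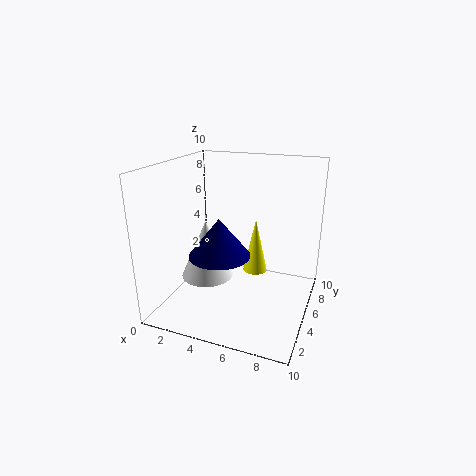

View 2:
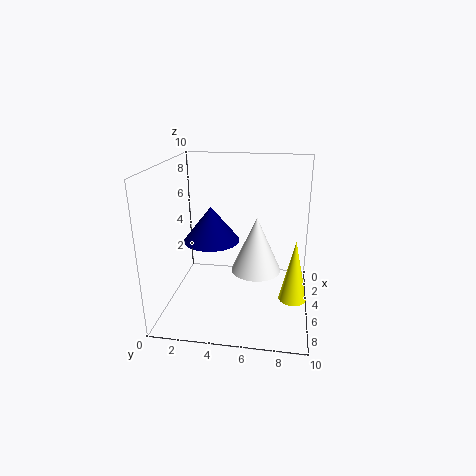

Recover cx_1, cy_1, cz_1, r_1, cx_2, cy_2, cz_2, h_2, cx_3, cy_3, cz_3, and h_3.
cx_1 = 5, cy_1 = 9, cz_1 = 0.5, r_1 = 1, cx_2 = 2, cy_2 = 6, cz_2 = 1, h_2 = 4.5, cx_3 = 4.5, cy_3 = 3, cz_3 = 4.5, h_3 = 2.5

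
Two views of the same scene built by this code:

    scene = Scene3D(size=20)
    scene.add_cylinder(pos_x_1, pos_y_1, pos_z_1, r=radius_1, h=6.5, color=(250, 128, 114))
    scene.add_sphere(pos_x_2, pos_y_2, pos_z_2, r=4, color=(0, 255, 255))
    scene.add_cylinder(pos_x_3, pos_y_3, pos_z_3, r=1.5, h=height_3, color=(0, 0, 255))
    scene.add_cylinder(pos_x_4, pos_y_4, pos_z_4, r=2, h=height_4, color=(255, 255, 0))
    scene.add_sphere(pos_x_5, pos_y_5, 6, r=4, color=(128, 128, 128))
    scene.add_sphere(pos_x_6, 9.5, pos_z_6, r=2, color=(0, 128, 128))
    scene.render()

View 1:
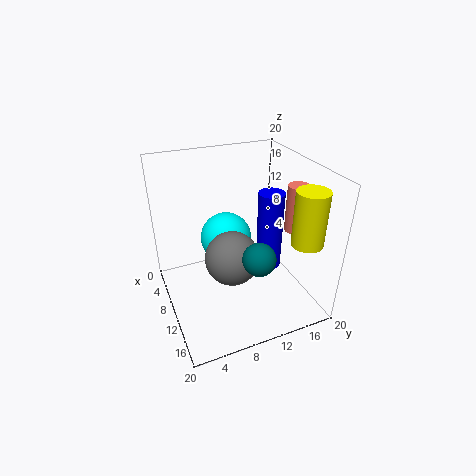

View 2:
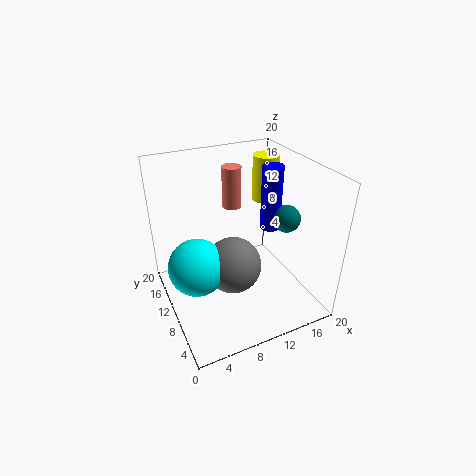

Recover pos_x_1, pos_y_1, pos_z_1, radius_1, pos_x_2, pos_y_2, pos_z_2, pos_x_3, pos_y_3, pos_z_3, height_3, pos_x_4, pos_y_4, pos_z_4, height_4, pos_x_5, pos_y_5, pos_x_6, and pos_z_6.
pos_x_1 = 12.5
pos_y_1 = 17.5
pos_z_1 = 11
radius_1 = 1.5
pos_x_2 = 4
pos_y_2 = 10.5
pos_z_2 = 6.5
pos_x_3 = 16
pos_y_3 = 11.5
pos_z_3 = 9.5
height_3 = 9.5
pos_x_4 = 17.5
pos_y_4 = 16
pos_z_4 = 12
height_4 = 7
pos_x_5 = 9
pos_y_5 = 9.5
pos_x_6 = 17.5
pos_z_6 = 11.5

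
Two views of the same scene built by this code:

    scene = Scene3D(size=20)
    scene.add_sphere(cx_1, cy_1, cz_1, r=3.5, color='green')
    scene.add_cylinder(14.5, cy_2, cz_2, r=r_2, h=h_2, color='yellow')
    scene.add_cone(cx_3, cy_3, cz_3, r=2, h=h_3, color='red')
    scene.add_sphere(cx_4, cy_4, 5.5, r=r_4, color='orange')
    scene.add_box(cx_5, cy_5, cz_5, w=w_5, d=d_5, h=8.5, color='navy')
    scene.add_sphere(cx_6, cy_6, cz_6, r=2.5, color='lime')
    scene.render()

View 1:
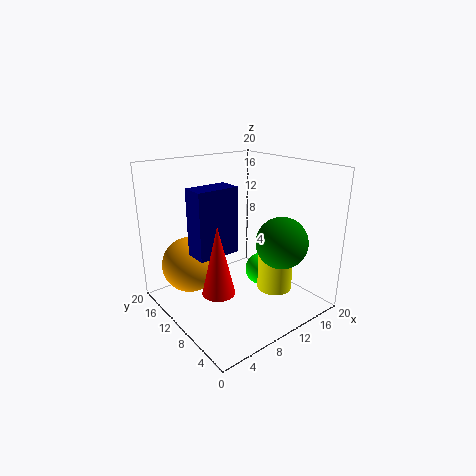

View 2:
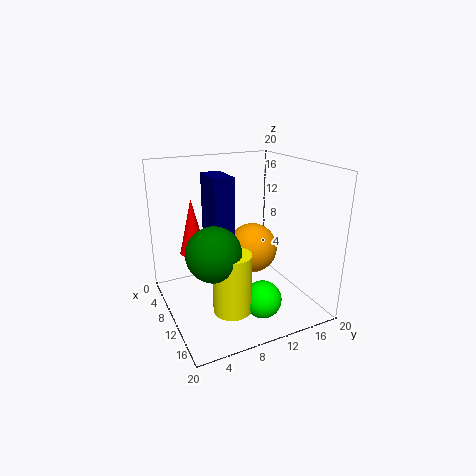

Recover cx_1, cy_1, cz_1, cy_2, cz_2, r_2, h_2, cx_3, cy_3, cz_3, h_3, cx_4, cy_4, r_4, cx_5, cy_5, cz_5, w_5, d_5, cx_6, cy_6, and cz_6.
cx_1 = 13.5
cy_1 = 5
cz_1 = 10
cy_2 = 7
cz_2 = 2
r_2 = 2.5
h_2 = 8
cx_3 = 3.5
cy_3 = 5.5
cz_3 = 6
h_3 = 8.5
cx_4 = 5
cy_4 = 15
r_4 = 4
cx_5 = 2.5
cy_5 = 7.5
cz_5 = 9.5
w_5 = 5.5
d_5 = 3
cx_6 = 15.5
cy_6 = 11
cz_6 = 3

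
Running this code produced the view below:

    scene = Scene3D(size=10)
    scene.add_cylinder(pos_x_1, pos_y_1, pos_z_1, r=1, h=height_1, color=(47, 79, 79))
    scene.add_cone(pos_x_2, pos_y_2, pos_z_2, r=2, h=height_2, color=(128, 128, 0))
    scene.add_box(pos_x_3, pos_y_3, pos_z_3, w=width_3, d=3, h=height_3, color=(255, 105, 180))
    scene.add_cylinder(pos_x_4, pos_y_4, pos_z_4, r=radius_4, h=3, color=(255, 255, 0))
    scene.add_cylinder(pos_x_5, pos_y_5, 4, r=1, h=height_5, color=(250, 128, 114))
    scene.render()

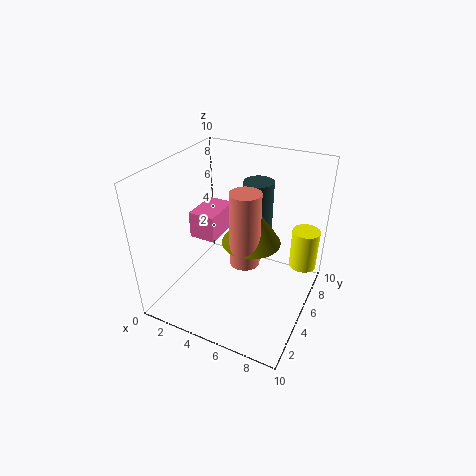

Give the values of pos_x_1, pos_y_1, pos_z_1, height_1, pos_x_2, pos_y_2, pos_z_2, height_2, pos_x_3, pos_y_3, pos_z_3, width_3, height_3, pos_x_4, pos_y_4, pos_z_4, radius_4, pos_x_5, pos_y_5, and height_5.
pos_x_1 = 6
pos_y_1 = 6
pos_z_1 = 5
height_1 = 4
pos_x_2 = 6
pos_y_2 = 5
pos_z_2 = 5
height_2 = 3
pos_x_3 = 1
pos_y_3 = 5
pos_z_3 = 4
width_3 = 2
height_3 = 2
pos_x_4 = 9
pos_y_4 = 8
pos_z_4 = 2
radius_4 = 1
pos_x_5 = 6
pos_y_5 = 4
height_5 = 5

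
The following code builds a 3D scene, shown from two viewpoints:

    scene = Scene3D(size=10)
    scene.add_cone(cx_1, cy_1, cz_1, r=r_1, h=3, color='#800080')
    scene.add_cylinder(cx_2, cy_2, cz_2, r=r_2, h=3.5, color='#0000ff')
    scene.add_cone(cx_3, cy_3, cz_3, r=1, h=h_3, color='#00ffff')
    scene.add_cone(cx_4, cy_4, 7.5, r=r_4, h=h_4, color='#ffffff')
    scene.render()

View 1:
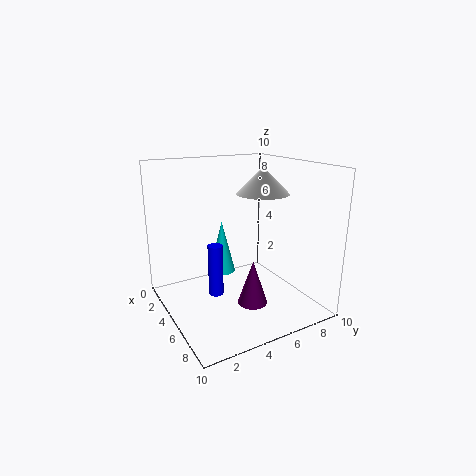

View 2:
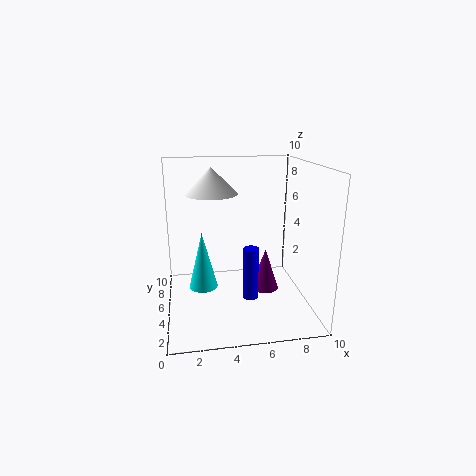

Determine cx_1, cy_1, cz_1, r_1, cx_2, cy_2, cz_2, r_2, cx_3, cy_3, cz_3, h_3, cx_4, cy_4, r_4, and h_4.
cx_1 = 7, cy_1 = 5, cz_1 = 1, r_1 = 1, cx_2 = 5.5, cy_2 = 3, cz_2 = 1.5, r_2 = 0.5, cx_3 = 2.5, cy_3 = 5, cz_3 = 1.5, h_3 = 4, cx_4 = 3.5, cy_4 = 8, r_4 = 2, h_4 = 2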